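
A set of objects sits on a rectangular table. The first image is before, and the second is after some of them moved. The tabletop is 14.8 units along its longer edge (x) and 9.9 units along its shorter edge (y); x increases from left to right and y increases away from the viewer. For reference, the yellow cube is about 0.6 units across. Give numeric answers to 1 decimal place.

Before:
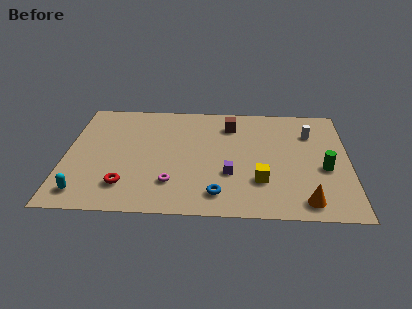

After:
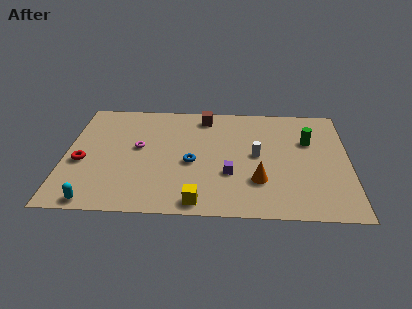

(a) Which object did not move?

the purple cube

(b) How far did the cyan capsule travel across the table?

0.9

The cyan capsule moved from about (1.1, 1.5) to (1.7, 0.8), a distance of √(0.6² + 0.7²) ≈ 0.9.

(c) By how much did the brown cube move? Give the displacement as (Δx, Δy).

(-1.4, 0.7)

The brown cube started near (8.6, 7.8) and ended near (7.2, 8.5).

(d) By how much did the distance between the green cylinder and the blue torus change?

+0.5

The distance was about 6.0 in the first image and 6.5 in the second, so they moved 0.5 units further apart.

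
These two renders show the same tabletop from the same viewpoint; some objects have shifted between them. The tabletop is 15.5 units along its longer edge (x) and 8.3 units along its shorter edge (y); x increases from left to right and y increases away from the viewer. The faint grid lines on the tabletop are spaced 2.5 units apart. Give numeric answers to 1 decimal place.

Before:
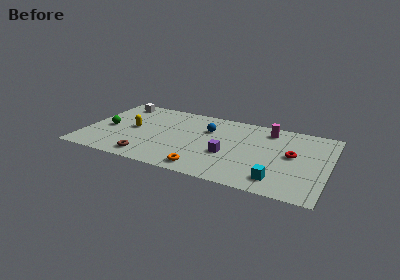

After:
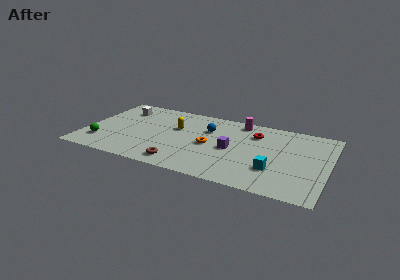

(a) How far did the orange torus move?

2.8

From (7.9, 1.1) to (8.0, 3.9), the orange torus covered √(0.1² + 2.8²) ≈ 2.8 units.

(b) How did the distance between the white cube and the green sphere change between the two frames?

+1.2

The distance was about 3.3 in the first image and 4.5 in the second, so they moved 1.2 units further apart.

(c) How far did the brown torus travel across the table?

2.1

The brown torus was near (4.3, 1.2) before and (6.4, 1.2) after, so it travelled √(2.1² + 0.0²) ≈ 2.1 units.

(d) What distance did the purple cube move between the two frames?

0.7

The purple cube was near (9.2, 3.2) before and (9.4, 3.9) after, so it travelled √(0.2² + 0.7²) ≈ 0.7 units.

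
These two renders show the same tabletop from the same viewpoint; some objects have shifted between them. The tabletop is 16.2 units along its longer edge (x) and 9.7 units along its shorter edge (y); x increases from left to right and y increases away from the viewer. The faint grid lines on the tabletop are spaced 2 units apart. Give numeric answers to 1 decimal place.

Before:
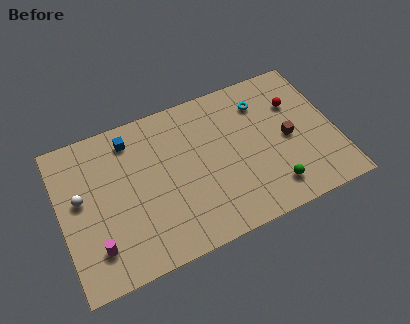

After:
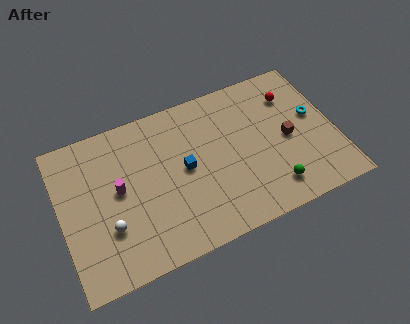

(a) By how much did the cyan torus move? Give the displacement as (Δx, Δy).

(2.9, -2.0)

From the two frames, the cyan torus sits at roughly (12.2, 7.5) before and (15.1, 5.5) after.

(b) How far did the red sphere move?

0.6

From (14.1, 6.7) to (14.0, 7.3), the red sphere covered √(0.1² + 0.6²) ≈ 0.6 units.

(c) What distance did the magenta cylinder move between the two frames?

3.4

The magenta cylinder moved from about (1.8, 2.2) to (3.4, 5.2), a distance of √(1.6² + 3.0²) ≈ 3.4.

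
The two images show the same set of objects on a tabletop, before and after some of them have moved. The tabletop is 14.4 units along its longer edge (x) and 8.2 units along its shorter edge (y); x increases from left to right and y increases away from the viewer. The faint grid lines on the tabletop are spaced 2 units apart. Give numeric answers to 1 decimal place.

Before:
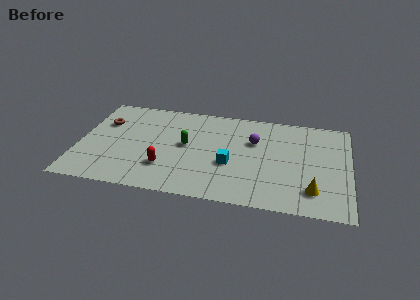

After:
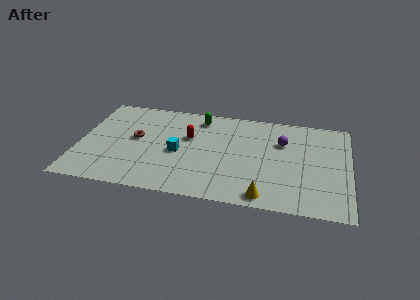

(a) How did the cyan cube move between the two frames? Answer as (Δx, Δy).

(-2.8, 0.5)

The cyan cube was at about (8.1, 3.2) and moved to about (5.3, 3.7).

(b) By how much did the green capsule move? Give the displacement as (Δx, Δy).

(0.6, 2.5)

The green capsule was at about (5.7, 4.4) and moved to about (6.3, 6.9).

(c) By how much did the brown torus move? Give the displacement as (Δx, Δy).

(1.8, -1.1)

From the two frames, the brown torus sits at roughly (1.2, 5.6) before and (3.0, 4.5) after.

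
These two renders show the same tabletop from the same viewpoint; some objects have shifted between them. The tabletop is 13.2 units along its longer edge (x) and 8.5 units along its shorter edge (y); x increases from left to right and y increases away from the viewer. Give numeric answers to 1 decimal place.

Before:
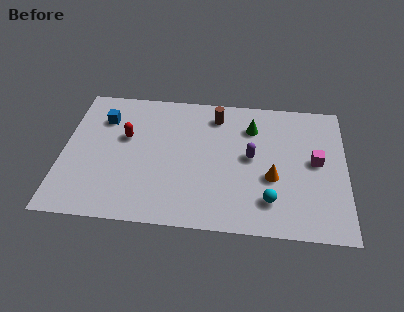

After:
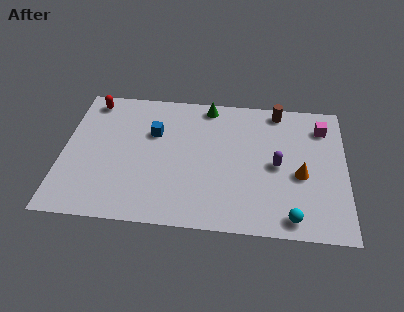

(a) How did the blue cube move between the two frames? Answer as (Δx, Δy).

(2.4, -0.7)

From the two frames, the blue cube sits at roughly (1.8, 6.3) before and (4.2, 5.6) after.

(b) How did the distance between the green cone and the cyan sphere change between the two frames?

+3.1

They were about 4.6 units apart before and 7.7 after — 3.1 units further apart.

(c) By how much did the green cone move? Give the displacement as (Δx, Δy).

(-2.1, 1.2)

The green cone started near (8.8, 6.4) and ended near (6.7, 7.6).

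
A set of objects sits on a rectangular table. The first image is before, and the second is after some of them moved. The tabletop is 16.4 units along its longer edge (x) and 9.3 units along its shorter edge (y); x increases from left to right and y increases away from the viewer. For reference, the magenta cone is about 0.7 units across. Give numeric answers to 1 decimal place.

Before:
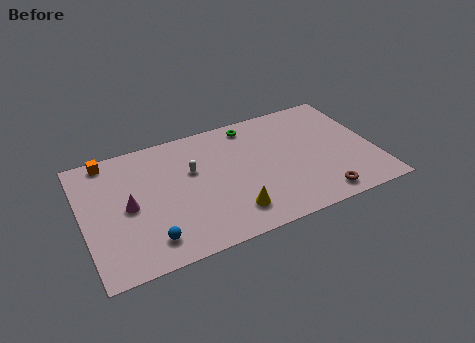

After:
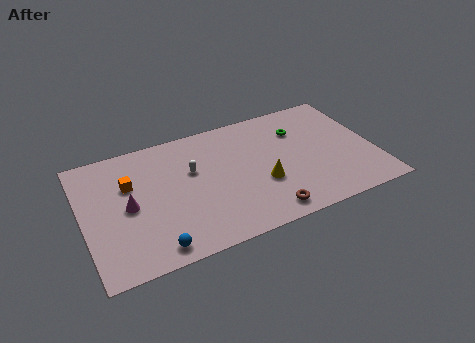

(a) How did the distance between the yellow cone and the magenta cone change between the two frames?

+1.4

The distance was about 6.1 in the first image and 7.5 in the second, so they moved 1.4 units further apart.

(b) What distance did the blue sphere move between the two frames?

0.6

The blue sphere was near (3.4, 1.7) before and (3.6, 1.1) after, so it travelled √(0.2² + 0.6²) ≈ 0.6 units.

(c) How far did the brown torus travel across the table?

3.1

The brown torus moved from about (12.9, 1.2) to (9.8, 1.2), a distance of √(3.1² + 0.0²) ≈ 3.1.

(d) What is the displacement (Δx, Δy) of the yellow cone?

(1.9, 1.5)

From the two frames, the yellow cone sits at roughly (8.0, 1.9) before and (9.9, 3.4) after.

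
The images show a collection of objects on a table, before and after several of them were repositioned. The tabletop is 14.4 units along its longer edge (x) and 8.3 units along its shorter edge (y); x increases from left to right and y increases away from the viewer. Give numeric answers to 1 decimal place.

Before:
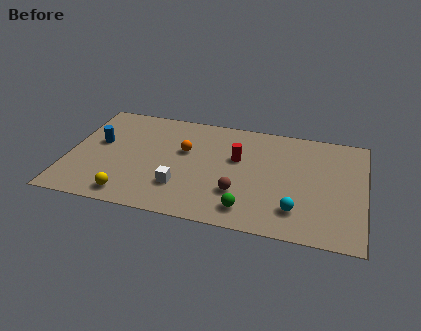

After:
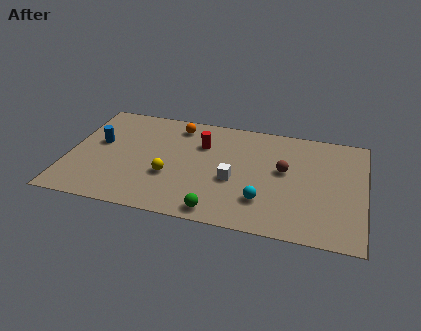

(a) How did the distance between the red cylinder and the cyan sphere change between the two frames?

+0.4

They were about 4.4 units apart before and 4.8 after — 0.4 units further apart.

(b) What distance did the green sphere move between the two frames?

1.5

From (8.9, 1.4) to (7.5, 0.9), the green sphere covered √(1.4² + 0.5²) ≈ 1.5 units.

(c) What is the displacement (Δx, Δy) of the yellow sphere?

(1.8, 1.9)

From the two frames, the yellow sphere sits at roughly (3.2, 1.1) before and (5.0, 3.0) after.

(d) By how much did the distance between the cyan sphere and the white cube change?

-3.7

The distance was about 5.6 in the first image and 1.9 in the second, so they moved 3.7 units closer together.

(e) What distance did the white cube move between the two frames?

2.7

From (5.6, 2.3) to (8.1, 3.4), the white cube covered √(2.5² + 1.1²) ≈ 2.7 units.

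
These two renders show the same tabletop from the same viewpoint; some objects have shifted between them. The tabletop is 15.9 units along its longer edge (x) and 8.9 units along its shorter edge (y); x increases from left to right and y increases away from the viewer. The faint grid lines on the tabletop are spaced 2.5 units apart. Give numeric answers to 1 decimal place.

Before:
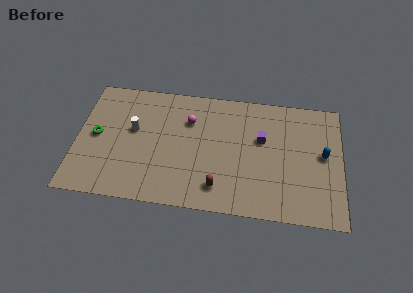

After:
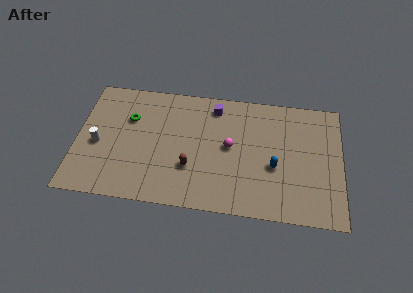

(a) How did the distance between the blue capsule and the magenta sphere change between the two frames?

-5.3

Before: roughly 8.2 units apart; after: 2.9. That's 5.3 units closer together.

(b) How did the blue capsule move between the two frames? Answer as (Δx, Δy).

(-2.9, -1.2)

From the two frames, the blue capsule sits at roughly (14.8, 4.8) before and (11.9, 3.6) after.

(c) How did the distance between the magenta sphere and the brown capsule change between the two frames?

-2.1

They were about 5.0 units apart before and 2.9 after — 2.1 units closer together.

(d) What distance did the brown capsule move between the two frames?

2.1

The brown capsule was near (8.6, 1.7) before and (6.9, 2.9) after, so it travelled √(1.7² + 1.2²) ≈ 2.1 units.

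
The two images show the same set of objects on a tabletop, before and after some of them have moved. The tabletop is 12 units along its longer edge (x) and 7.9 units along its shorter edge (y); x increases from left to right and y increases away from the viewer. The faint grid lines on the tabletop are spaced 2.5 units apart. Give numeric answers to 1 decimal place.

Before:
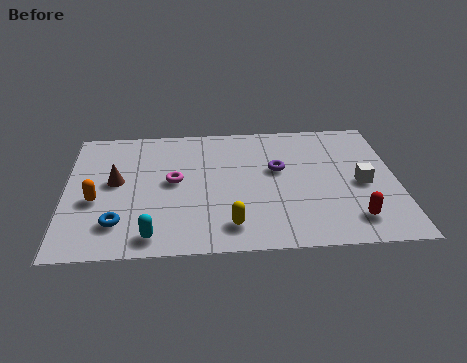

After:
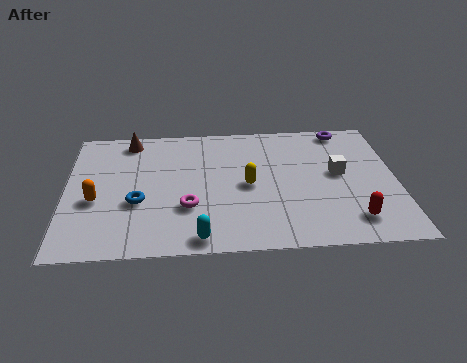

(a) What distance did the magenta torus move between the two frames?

1.7

The magenta torus moved from about (3.9, 4.2) to (4.4, 2.6), a distance of √(0.5² + 1.6²) ≈ 1.7.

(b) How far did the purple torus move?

3.5

The purple torus was near (7.7, 4.7) before and (10.2, 7.1) after, so it travelled √(2.5² + 2.4²) ≈ 3.5 units.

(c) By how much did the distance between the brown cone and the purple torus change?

+2.0

Before: roughly 5.9 units apart; after: 7.9. That's 2.0 units further apart.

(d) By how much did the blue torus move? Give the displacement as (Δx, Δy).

(0.7, 1.2)

The blue torus started near (1.9, 1.8) and ended near (2.6, 3.0).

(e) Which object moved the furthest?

the purple torus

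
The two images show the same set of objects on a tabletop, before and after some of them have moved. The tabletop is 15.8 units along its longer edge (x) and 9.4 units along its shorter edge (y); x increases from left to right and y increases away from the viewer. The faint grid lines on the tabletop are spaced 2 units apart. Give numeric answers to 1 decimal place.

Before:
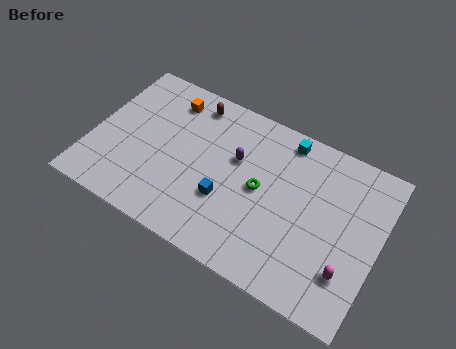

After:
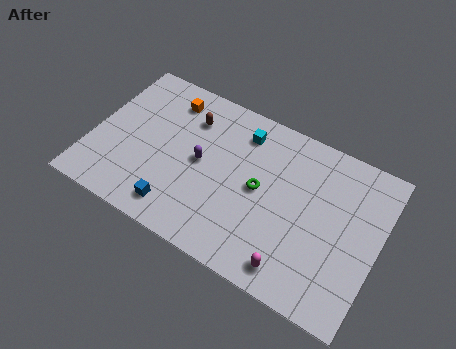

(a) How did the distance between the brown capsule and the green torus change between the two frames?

-0.5

They were about 5.4 units apart before and 4.9 after — 0.5 units closer together.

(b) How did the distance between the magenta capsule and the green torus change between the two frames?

-1.4

They were about 5.6 units apart before and 4.2 after — 1.4 units closer together.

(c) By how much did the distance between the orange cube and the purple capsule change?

-0.8

They were about 4.5 units apart before and 3.7 after — 0.8 units closer together.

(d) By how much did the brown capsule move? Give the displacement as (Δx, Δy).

(0.0, -1.0)

From the two frames, the brown capsule sits at roughly (5.0, 8.1) before and (5.0, 7.1) after.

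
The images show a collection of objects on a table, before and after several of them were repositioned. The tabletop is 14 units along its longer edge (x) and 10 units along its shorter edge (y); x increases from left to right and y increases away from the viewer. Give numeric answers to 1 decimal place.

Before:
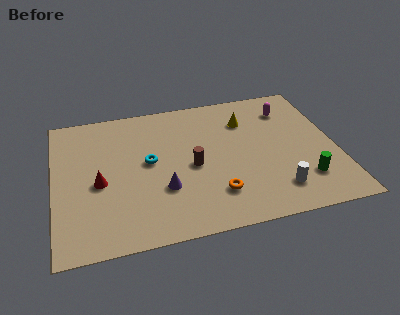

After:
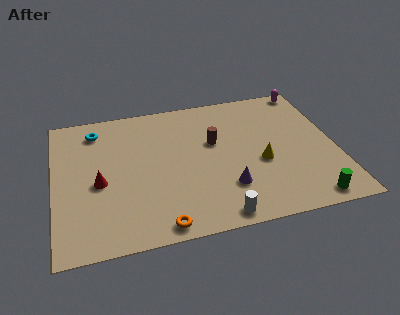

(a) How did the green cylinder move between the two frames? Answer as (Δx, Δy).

(0.1, -1.4)

The green cylinder started near (12.2, 2.4) and ended near (12.3, 1.0).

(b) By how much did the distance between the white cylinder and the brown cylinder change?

+0.4

Before: roughly 4.8 units apart; after: 5.2. That's 0.4 units further apart.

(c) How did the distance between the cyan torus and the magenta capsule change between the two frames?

+3.3

The distance was about 7.6 in the first image and 10.9 in the second, so they moved 3.3 units further apart.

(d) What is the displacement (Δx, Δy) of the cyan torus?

(-2.5, 2.9)

The cyan torus was at about (4.7, 5.4) and moved to about (2.2, 8.3).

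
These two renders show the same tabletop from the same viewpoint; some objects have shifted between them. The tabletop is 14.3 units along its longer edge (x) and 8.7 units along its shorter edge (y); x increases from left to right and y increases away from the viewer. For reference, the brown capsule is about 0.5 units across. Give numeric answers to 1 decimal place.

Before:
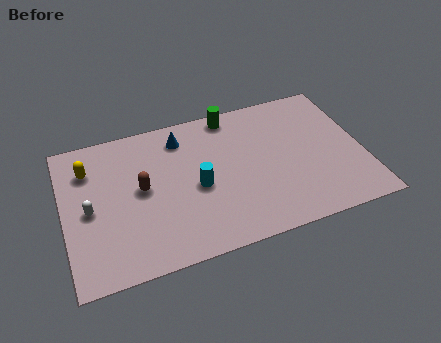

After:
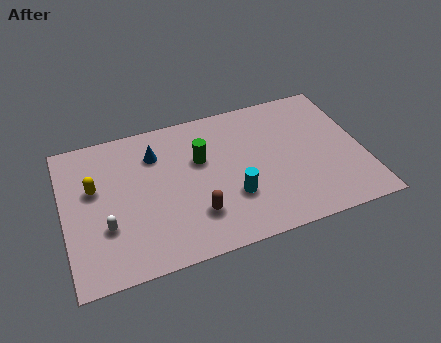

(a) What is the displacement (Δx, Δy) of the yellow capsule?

(0.2, -1.2)

The yellow capsule started near (1.3, 6.5) and ended near (1.5, 5.3).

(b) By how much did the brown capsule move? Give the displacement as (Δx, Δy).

(2.4, -2.3)

From the two frames, the brown capsule sits at roughly (3.7, 4.6) before and (6.1, 2.3) after.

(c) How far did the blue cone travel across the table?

1.4

The blue cone was near (5.8, 7.1) before and (4.5, 6.5) after, so it travelled √(1.3² + 0.6²) ≈ 1.4 units.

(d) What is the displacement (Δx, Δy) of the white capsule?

(0.7, -1.2)

The white capsule was at about (1.2, 4.1) and moved to about (1.9, 2.9).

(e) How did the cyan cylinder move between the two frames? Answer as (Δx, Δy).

(1.6, -1.1)

From the two frames, the cyan cylinder sits at roughly (6.3, 3.9) before and (7.9, 2.8) after.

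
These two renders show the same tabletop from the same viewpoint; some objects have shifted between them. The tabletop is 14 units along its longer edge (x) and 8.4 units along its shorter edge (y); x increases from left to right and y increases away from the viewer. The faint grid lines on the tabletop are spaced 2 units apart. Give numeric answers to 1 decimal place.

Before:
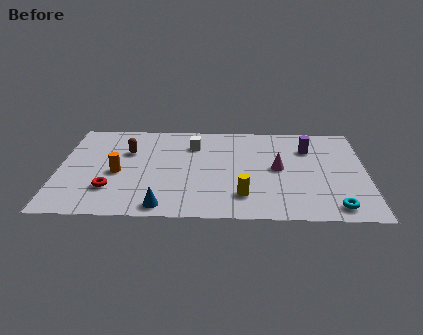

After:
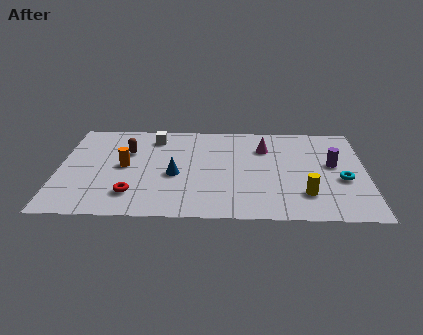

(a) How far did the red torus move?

1.1

The red torus was near (2.4, 2.3) before and (3.4, 1.9) after, so it travelled √(1.0² + 0.4²) ≈ 1.1 units.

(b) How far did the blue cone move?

2.7

The blue cone was near (4.8, 0.9) before and (5.3, 3.6) after, so it travelled √(0.5² + 2.7²) ≈ 2.7 units.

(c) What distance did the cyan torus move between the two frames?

2.3

The cyan torus moved from about (12.5, 1.1) to (12.9, 3.4), a distance of √(0.4² + 2.3²) ≈ 2.3.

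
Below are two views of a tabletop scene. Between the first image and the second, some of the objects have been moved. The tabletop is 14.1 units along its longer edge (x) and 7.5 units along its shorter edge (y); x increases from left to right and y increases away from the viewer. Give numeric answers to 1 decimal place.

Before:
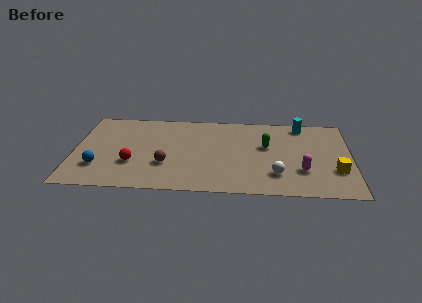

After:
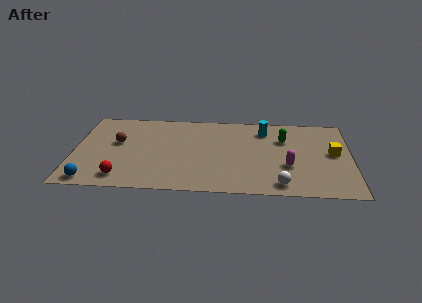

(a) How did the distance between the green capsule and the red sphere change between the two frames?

+2.0

The distance was about 7.1 in the first image and 9.1 in the second, so they moved 2.0 units further apart.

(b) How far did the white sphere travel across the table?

0.9

The white sphere was near (10.3, 1.9) before and (10.5, 1.0) after, so it travelled √(0.2² + 0.9²) ≈ 0.9 units.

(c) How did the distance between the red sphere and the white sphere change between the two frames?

+0.7

The distance was about 7.3 in the first image and 8.0 in the second, so they moved 0.7 units further apart.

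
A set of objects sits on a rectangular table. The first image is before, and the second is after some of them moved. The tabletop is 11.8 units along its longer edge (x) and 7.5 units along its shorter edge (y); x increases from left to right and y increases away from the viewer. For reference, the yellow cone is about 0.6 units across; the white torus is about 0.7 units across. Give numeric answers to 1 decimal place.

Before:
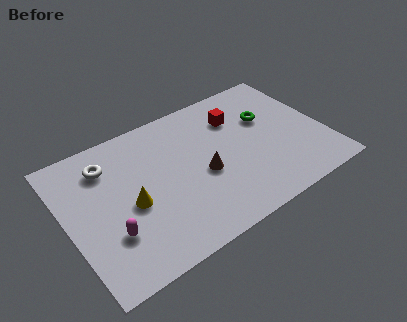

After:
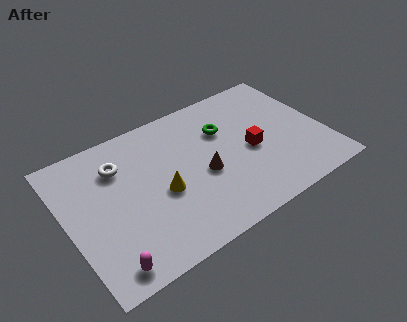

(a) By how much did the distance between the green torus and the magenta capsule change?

-0.7

They were about 8.1 units apart before and 7.4 after — 0.7 units closer together.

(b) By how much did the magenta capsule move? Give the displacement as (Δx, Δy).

(-0.4, -1.4)

The magenta capsule started near (1.7, 2.3) and ended near (1.3, 0.9).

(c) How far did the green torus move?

2.0

From (9.4, 4.8) to (7.4, 5.1), the green torus covered √(2.0² + 0.3²) ≈ 2.0 units.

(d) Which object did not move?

the brown cone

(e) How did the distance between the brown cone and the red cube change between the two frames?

-0.7

They were about 3.0 units apart before and 2.3 after — 0.7 units closer together.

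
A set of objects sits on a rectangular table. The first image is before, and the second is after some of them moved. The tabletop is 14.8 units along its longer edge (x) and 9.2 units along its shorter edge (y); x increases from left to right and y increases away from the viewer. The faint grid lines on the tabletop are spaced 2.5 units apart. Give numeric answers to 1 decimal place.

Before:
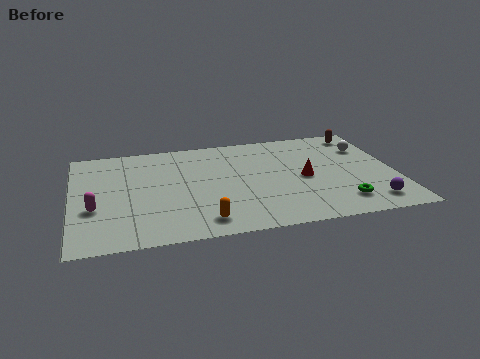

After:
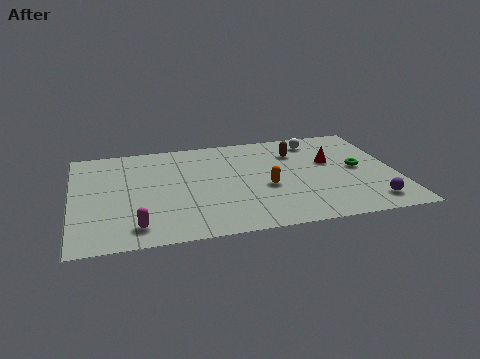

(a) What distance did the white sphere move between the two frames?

2.5

The white sphere moved from about (13.7, 6.6) to (11.4, 7.7), a distance of √(2.3² + 1.1²) ≈ 2.5.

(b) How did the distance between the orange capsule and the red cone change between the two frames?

-2.0

The distance was about 5.6 in the first image and 3.6 in the second, so they moved 2.0 units closer together.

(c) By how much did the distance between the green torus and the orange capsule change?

-1.9

The distance was about 6.3 in the first image and 4.4 in the second, so they moved 1.9 units closer together.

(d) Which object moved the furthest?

the orange capsule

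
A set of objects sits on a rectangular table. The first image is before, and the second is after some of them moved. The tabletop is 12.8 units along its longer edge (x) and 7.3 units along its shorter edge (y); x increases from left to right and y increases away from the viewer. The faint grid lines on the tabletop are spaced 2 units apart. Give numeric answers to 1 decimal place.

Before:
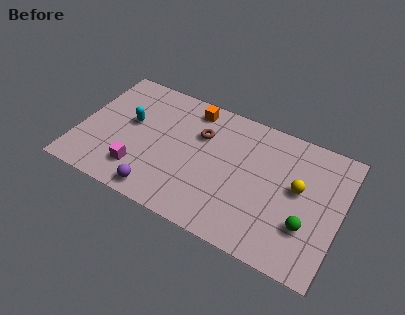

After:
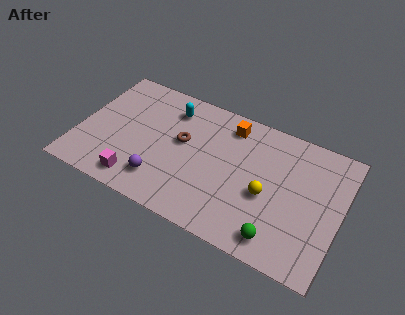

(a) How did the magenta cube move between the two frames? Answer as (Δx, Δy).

(0.0, -0.6)

The magenta cube started near (3.2, 1.7) and ended near (3.2, 1.1).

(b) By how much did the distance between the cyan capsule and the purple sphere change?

+0.4

Before: roughly 3.8 units apart; after: 4.2. That's 0.4 units further apart.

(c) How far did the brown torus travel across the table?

1.1

From (5.8, 5.0) to (5.0, 4.2), the brown torus covered √(0.8² + 0.8²) ≈ 1.1 units.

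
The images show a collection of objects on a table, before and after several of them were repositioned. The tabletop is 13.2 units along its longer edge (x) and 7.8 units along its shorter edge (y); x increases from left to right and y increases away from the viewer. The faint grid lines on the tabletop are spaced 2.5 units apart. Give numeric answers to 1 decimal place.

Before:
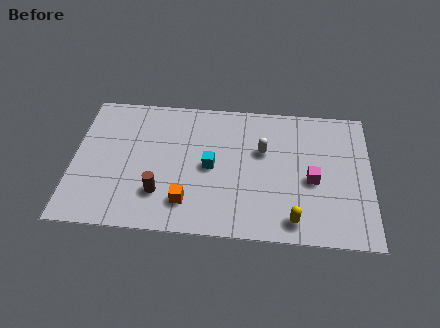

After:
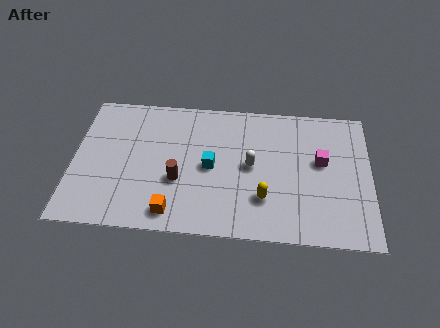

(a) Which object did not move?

the cyan cube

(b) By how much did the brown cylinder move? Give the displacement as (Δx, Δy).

(0.8, 0.8)

The brown cylinder was at about (3.9, 2.1) and moved to about (4.7, 2.9).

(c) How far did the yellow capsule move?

1.7

The yellow capsule moved from about (9.8, 1.1) to (8.5, 2.2), a distance of √(1.3² + 1.1²) ≈ 1.7.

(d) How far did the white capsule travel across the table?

1.0

The white capsule moved from about (8.4, 4.9) to (7.9, 4.0), a distance of √(0.5² + 0.9²) ≈ 1.0.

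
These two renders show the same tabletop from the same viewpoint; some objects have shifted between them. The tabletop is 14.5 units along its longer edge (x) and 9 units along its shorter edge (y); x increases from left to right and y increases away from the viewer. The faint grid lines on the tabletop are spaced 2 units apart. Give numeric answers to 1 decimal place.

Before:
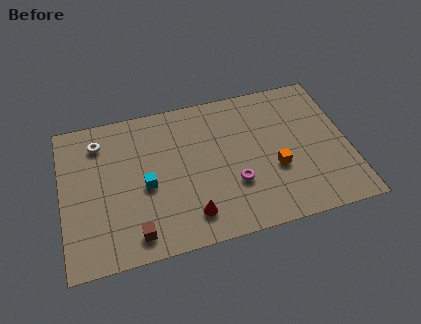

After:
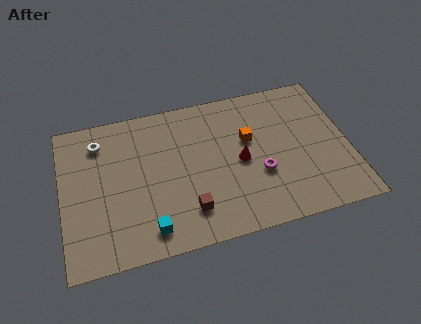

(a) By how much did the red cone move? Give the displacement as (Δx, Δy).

(2.7, 2.6)

The red cone started near (6.3, 1.7) and ended near (9.0, 4.3).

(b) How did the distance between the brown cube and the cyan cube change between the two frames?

-0.7

They were about 2.8 units apart before and 2.1 after — 0.7 units closer together.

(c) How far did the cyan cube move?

2.6

The cyan cube was near (4.2, 4.0) before and (4.2, 1.4) after, so it travelled √(0.0² + 2.6²) ≈ 2.6 units.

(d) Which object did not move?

the white torus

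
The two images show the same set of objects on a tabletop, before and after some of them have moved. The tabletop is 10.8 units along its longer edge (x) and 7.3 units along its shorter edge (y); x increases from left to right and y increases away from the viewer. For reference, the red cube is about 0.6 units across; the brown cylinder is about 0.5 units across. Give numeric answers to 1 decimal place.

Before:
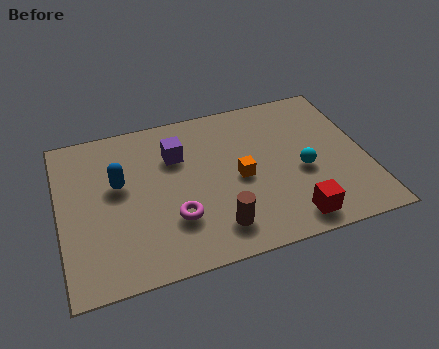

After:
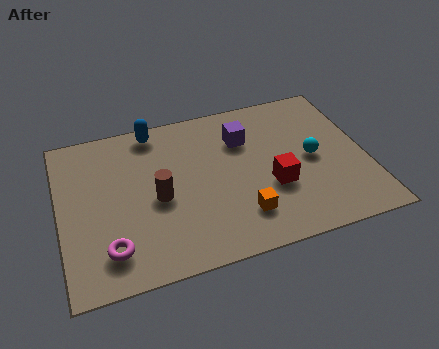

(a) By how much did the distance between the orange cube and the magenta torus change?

+1.9

The distance was about 2.7 in the first image and 4.6 in the second, so they moved 1.9 units further apart.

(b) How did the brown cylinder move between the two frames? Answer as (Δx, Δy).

(-1.9, 1.9)

The brown cylinder started near (5.3, 1.4) and ended near (3.4, 3.3).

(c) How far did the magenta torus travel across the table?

2.4

From (3.9, 2.2) to (1.6, 1.5), the magenta torus covered √(2.3² + 0.7²) ≈ 2.4 units.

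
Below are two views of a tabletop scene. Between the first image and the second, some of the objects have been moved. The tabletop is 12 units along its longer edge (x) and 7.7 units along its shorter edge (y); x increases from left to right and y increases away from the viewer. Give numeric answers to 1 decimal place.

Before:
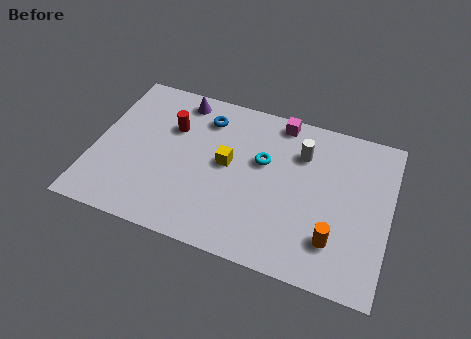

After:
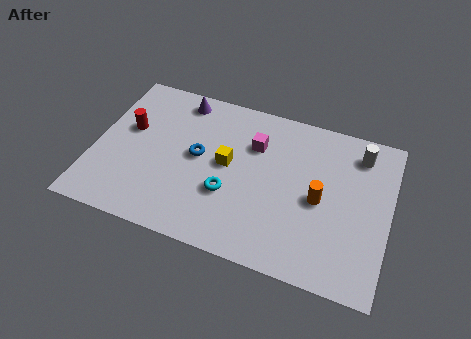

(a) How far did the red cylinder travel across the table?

1.8

From (3.0, 5.2) to (1.3, 4.6), the red cylinder covered √(1.7² + 0.6²) ≈ 1.8 units.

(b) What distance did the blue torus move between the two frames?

2.0

The blue torus moved from about (4.3, 6.1) to (4.2, 4.1), a distance of √(0.1² + 2.0²) ≈ 2.0.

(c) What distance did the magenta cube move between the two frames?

1.7

The magenta cube moved from about (7.3, 6.9) to (6.4, 5.4), a distance of √(0.9² + 1.5²) ≈ 1.7.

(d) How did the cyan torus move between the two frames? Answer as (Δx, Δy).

(-1.2, -2.0)

From the two frames, the cyan torus sits at roughly (6.8, 4.7) before and (5.6, 2.7) after.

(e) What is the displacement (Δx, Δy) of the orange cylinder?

(-0.7, 1.7)

From the two frames, the orange cylinder sits at roughly (9.9, 1.9) before and (9.2, 3.6) after.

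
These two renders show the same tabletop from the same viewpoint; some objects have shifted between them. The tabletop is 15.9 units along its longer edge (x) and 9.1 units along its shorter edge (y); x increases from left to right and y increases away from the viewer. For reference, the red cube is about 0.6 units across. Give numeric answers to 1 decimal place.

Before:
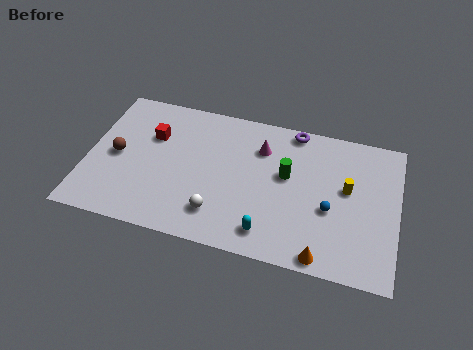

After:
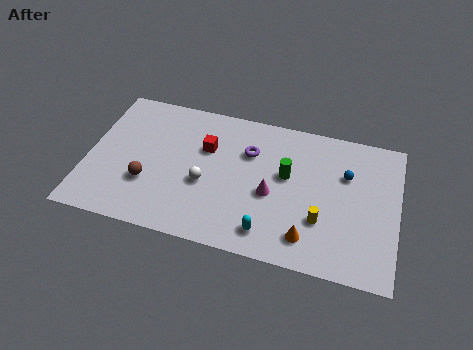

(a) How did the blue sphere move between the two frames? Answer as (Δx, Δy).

(0.7, 2.4)

From the two frames, the blue sphere sits at roughly (12.5, 3.7) before and (13.2, 6.1) after.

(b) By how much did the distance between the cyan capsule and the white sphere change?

+1.4

Before: roughly 2.6 units apart; after: 4.0. That's 1.4 units further apart.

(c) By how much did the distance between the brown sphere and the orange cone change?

-3.0

The distance was about 11.4 in the first image and 8.4 in the second, so they moved 3.0 units closer together.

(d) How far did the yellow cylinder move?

2.6

From (13.3, 5.2) to (12.1, 2.9), the yellow cylinder covered √(1.2² + 2.3²) ≈ 2.6 units.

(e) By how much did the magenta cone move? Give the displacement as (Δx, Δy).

(0.7, -2.8)

From the two frames, the magenta cone sits at roughly (8.8, 6.7) before and (9.5, 3.9) after.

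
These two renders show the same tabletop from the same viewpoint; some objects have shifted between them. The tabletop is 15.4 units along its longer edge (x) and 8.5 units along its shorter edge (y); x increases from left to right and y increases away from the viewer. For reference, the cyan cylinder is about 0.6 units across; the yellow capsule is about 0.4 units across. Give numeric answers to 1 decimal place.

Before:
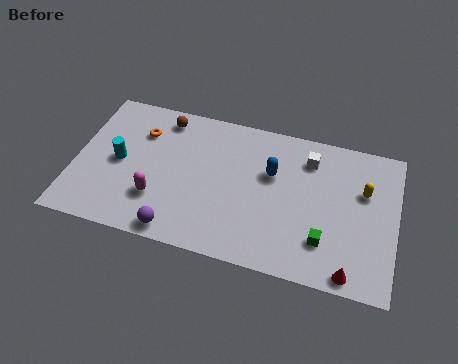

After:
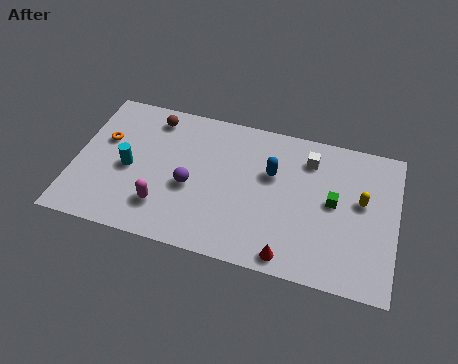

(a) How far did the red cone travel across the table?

2.9

The red cone moved from about (13.4, 0.8) to (10.5, 0.9), a distance of √(2.9² + 0.1²) ≈ 2.9.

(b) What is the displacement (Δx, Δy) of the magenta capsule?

(0.3, -0.4)

From the two frames, the magenta capsule sits at roughly (4.1, 2.5) before and (4.4, 2.1) after.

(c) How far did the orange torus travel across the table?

1.9

The orange torus moved from about (3.0, 6.2) to (1.3, 5.3), a distance of √(1.7² + 0.9²) ≈ 1.9.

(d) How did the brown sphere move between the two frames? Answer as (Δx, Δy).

(-0.5, -0.1)

The brown sphere was at about (4.0, 7.3) and moved to about (3.5, 7.2).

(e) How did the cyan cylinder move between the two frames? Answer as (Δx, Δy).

(0.5, -0.3)

From the two frames, the cyan cylinder sits at roughly (2.1, 4.2) before and (2.6, 3.9) after.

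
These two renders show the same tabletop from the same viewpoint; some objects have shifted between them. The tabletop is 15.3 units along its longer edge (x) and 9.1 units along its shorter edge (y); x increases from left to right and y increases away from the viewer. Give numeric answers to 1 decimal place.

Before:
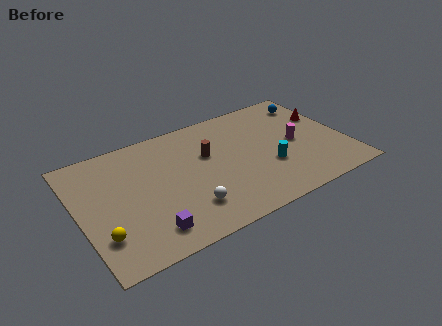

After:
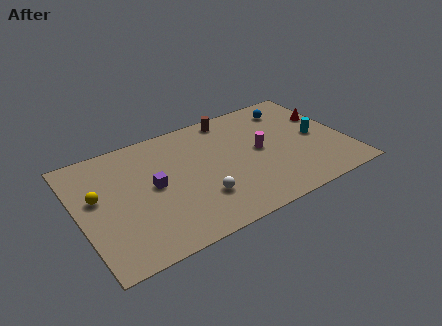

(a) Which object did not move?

the red cone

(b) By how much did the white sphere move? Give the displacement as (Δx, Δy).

(0.8, 0.4)

The white sphere started near (5.8, 2.2) and ended near (6.6, 2.6).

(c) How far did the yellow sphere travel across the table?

2.9

The yellow sphere was near (1.0, 2.4) before and (1.1, 5.3) after, so it travelled √(0.1² + 2.9²) ≈ 2.9 units.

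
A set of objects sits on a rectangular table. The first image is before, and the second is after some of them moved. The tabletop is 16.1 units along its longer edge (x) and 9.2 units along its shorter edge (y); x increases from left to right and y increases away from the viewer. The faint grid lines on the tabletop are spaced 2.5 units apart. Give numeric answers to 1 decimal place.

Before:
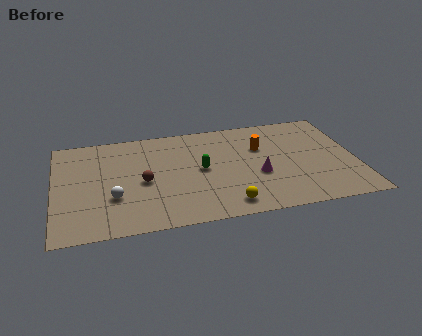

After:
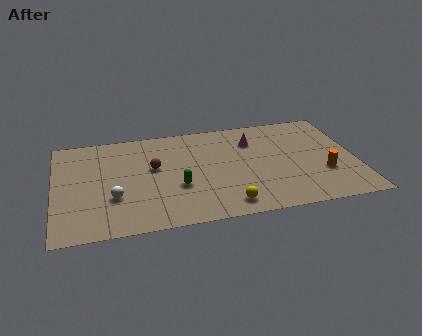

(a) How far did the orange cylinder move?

4.4

From (11.1, 6.1) to (14.3, 3.1), the orange cylinder covered √(3.2² + 3.0²) ≈ 4.4 units.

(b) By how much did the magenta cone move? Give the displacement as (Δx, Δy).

(-0.1, 3.2)

The magenta cone started near (10.8, 3.6) and ended near (10.7, 6.8).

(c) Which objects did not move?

the yellow sphere and the white sphere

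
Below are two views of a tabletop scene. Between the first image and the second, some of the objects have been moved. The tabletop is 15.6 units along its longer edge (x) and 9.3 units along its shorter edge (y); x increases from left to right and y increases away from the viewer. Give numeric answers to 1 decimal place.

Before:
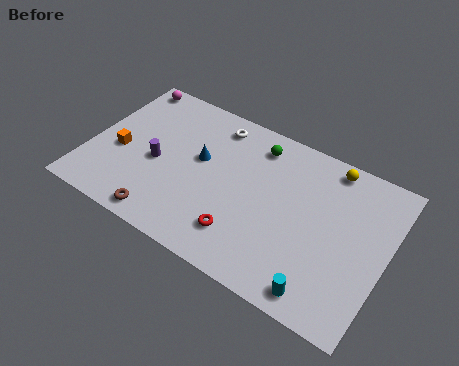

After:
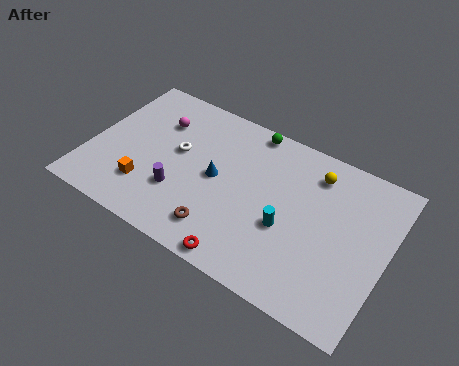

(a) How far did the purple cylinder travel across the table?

1.8

The purple cylinder was near (3.6, 4.1) before and (5.0, 2.9) after, so it travelled √(1.4² + 1.2²) ≈ 1.8 units.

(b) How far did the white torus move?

3.1

The white torus moved from about (6.1, 7.9) to (4.5, 5.3), a distance of √(1.6² + 2.6²) ≈ 3.1.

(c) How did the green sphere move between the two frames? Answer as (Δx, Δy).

(-0.5, 0.8)

The green sphere started near (8.4, 7.7) and ended near (7.9, 8.5).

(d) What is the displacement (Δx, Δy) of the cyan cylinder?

(-2.2, 2.6)

The cyan cylinder started near (12.8, 1.1) and ended near (10.6, 3.7).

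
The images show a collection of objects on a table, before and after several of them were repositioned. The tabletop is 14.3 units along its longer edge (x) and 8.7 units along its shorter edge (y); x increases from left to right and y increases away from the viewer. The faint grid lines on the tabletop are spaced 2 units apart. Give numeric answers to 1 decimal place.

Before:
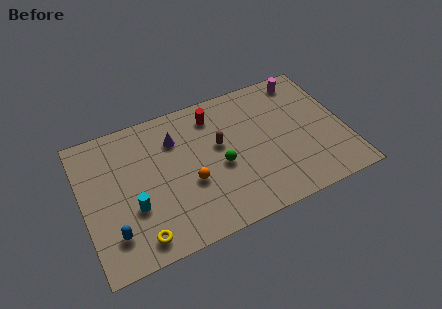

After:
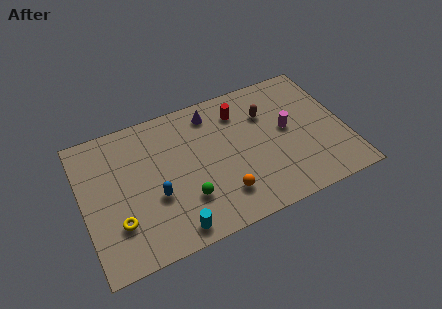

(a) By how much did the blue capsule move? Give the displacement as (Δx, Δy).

(2.4, 1.3)

The blue capsule was at about (1.4, 2.0) and moved to about (3.8, 3.3).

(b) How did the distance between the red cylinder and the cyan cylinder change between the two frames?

+1.0

They were about 6.2 units apart before and 7.2 after — 1.0 units further apart.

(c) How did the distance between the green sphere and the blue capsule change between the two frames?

-4.5

They were about 6.3 units apart before and 1.8 after — 4.5 units closer together.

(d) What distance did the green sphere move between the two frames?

2.4

The green sphere was near (7.4, 3.8) before and (5.4, 2.5) after, so it travelled √(2.0² + 1.3²) ≈ 2.4 units.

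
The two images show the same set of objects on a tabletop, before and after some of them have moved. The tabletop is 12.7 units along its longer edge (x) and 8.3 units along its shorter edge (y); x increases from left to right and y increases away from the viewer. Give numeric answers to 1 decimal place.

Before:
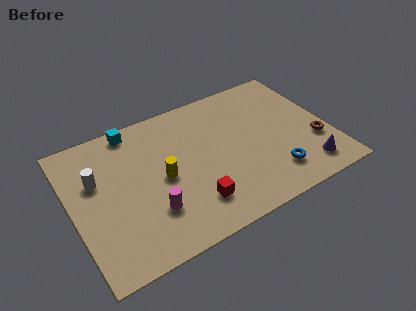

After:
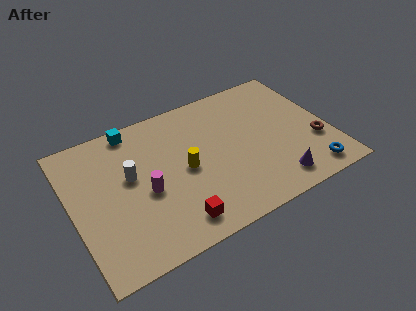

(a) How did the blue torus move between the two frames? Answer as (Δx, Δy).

(1.7, -0.7)

From the two frames, the blue torus sits at roughly (9.6, 1.8) before and (11.3, 1.1) after.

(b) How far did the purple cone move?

1.6

The purple cone was near (11.2, 1.4) before and (9.6, 1.3) after, so it travelled √(1.6² + 0.1²) ≈ 1.6 units.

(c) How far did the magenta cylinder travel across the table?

1.2

The magenta cylinder moved from about (3.6, 2.4) to (3.5, 3.6), a distance of √(0.1² + 1.2²) ≈ 1.2.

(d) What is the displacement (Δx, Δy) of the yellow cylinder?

(1.1, 0.0)

The yellow cylinder was at about (4.4, 4.0) and moved to about (5.5, 4.0).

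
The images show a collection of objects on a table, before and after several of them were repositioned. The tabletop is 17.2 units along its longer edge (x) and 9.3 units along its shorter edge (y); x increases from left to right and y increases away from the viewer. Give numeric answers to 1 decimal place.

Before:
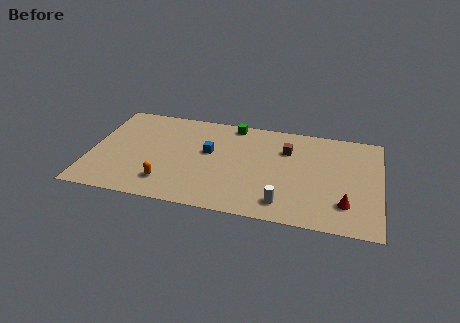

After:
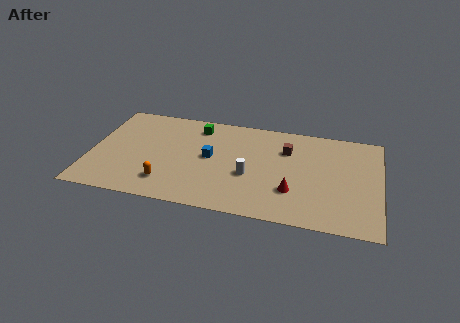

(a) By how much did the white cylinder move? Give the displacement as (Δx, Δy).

(-2.1, 2.1)

The white cylinder was at about (11.6, 1.6) and moved to about (9.5, 3.7).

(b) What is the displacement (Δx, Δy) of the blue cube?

(0.1, -0.5)

The blue cube was at about (7.0, 5.4) and moved to about (7.1, 4.9).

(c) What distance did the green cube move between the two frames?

2.2

The green cube was near (8.3, 8.4) before and (6.2, 7.7) after, so it travelled √(2.1² + 0.7²) ≈ 2.2 units.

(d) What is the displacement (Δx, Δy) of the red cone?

(-3.1, 0.5)

The red cone was at about (15.2, 2.3) and moved to about (12.1, 2.8).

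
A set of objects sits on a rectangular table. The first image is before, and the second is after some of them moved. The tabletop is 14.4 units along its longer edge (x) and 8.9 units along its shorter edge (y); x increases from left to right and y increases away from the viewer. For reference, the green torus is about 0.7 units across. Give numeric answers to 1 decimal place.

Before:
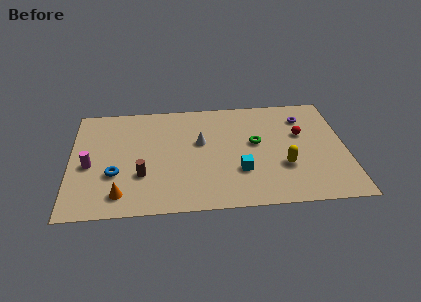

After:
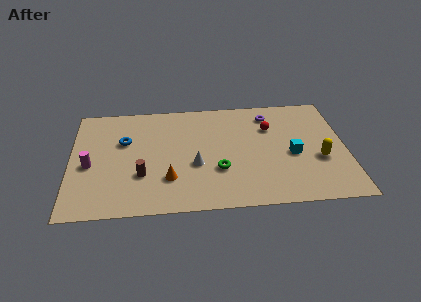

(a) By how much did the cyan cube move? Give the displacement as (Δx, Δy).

(2.8, 1.1)

From the two frames, the cyan cube sits at roughly (8.8, 2.8) before and (11.6, 3.9) after.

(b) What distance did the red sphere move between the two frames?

1.7

The red sphere moved from about (12.1, 5.5) to (10.5, 6.2), a distance of √(1.6² + 0.7²) ≈ 1.7.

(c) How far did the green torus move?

2.8

The green torus was near (9.7, 5.0) before and (7.7, 3.0) after, so it travelled √(2.0² + 2.0²) ≈ 2.8 units.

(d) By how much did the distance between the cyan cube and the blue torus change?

+2.5

They were about 6.5 units apart before and 9.0 after — 2.5 units further apart.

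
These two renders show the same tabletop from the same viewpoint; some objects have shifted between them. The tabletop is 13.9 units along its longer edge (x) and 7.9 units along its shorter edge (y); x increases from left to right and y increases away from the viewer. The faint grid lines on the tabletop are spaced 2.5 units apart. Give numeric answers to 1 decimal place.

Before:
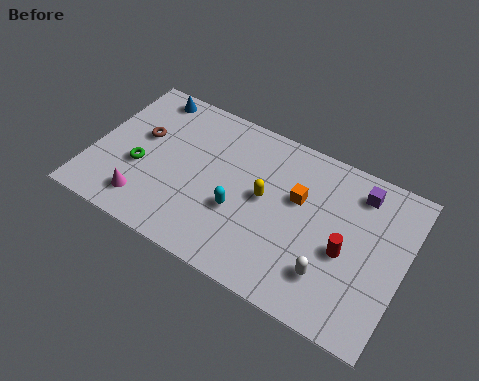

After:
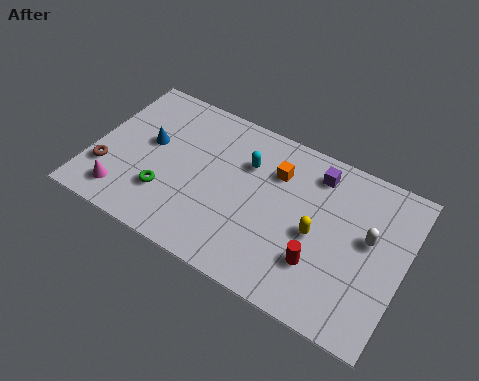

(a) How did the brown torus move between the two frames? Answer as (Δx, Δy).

(-1.2, -2.4)

The brown torus was at about (2.0, 4.7) and moved to about (0.8, 2.3).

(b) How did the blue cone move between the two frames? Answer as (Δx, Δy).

(0.5, -2.5)

The blue cone started near (1.9, 7.0) and ended near (2.4, 4.5).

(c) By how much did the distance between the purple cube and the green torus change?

-2.5

The distance was about 10.0 in the first image and 7.5 in the second, so they moved 2.5 units closer together.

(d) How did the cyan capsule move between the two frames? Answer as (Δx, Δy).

(0.0, 2.5)

From the two frames, the cyan capsule sits at roughly (6.7, 3.0) before and (6.7, 5.5) after.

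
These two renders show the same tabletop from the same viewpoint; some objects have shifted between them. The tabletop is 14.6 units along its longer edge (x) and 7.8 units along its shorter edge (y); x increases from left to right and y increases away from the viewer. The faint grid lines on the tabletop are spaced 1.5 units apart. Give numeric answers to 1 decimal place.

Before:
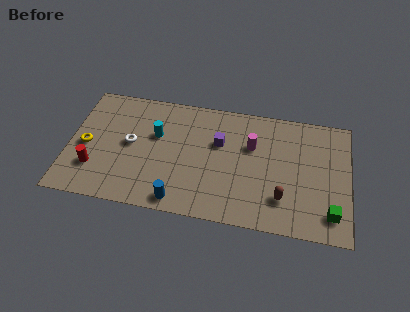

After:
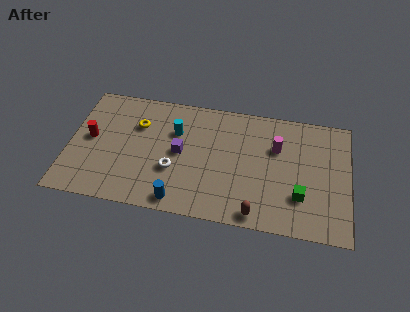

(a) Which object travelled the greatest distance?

the yellow torus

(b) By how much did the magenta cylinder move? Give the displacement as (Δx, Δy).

(1.3, 0.1)

The magenta cylinder was at about (9.5, 5.1) and moved to about (10.8, 5.2).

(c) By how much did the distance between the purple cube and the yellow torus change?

-4.3

Before: roughly 7.0 units apart; after: 2.7. That's 4.3 units closer together.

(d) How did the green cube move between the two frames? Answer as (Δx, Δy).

(-1.6, 0.8)

The green cube was at about (13.7, 1.5) and moved to about (12.1, 2.3).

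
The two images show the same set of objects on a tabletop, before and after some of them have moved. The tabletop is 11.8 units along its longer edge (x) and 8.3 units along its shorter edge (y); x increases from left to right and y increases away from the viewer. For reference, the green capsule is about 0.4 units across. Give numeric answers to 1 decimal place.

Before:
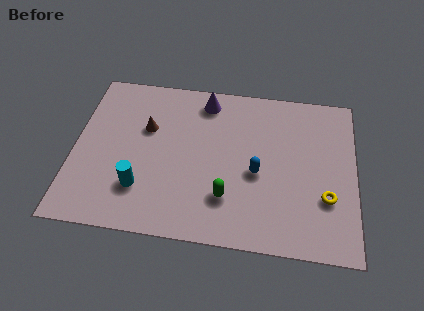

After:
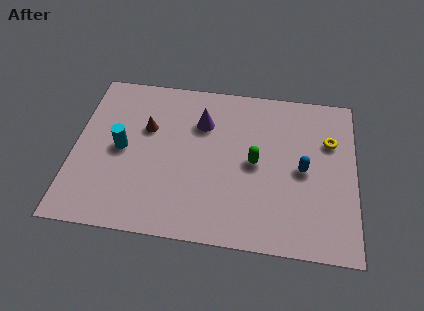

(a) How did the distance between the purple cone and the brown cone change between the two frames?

-0.6

They were about 3.0 units apart before and 2.4 after — 0.6 units closer together.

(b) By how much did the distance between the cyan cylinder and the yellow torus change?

+1.1

The distance was about 7.7 in the first image and 8.8 in the second, so they moved 1.1 units further apart.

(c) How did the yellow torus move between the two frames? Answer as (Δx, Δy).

(0.1, 2.9)

The yellow torus started near (10.6, 2.7) and ended near (10.7, 5.6).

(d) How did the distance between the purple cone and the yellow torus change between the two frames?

-1.4

They were about 6.8 units apart before and 5.4 after — 1.4 units closer together.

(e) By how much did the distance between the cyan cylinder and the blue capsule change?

+2.6

They were about 5.0 units apart before and 7.6 after — 2.6 units further apart.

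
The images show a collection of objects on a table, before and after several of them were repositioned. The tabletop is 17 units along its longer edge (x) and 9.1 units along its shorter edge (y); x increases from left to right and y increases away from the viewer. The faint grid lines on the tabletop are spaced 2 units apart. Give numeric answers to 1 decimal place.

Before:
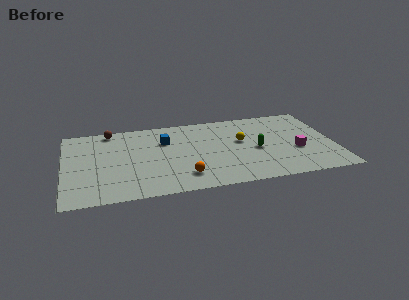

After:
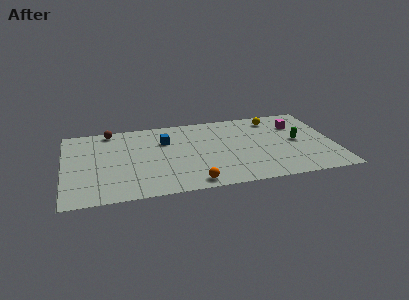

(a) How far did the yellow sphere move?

3.2

From (11.2, 5.3) to (13.4, 7.6), the yellow sphere covered √(2.2² + 2.3²) ≈ 3.2 units.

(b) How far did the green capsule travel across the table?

2.6

The green capsule moved from about (12.1, 4.1) to (14.7, 4.6), a distance of √(2.6² + 0.5²) ≈ 2.6.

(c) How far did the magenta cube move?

3.1

The magenta cube moved from about (14.6, 3.5) to (14.8, 6.6), a distance of √(0.2² + 3.1²) ≈ 3.1.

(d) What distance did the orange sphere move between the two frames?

1.0

From (7.4, 1.9) to (7.9, 1.0), the orange sphere covered √(0.5² + 0.9²) ≈ 1.0 units.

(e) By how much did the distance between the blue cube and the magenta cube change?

-0.3

Before: roughly 8.7 units apart; after: 8.4. That's 0.3 units closer together.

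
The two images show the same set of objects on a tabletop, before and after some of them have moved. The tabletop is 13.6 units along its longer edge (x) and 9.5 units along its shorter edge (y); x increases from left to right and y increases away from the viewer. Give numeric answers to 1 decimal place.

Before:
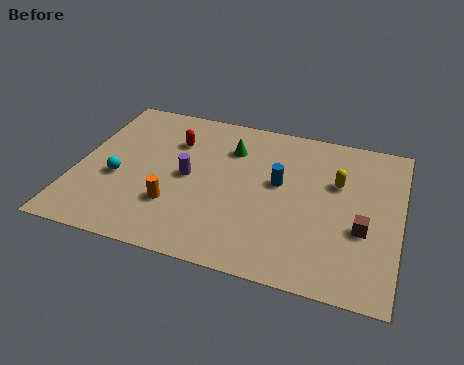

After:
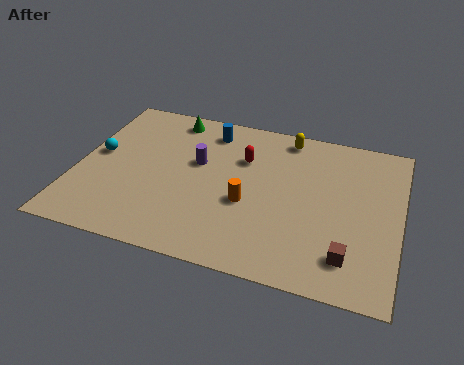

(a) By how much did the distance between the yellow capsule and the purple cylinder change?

-1.9

Before: roughly 6.4 units apart; after: 4.5. That's 1.9 units closer together.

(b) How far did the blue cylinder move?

4.1

From (8.5, 5.4) to (5.3, 7.9), the blue cylinder covered √(3.2² + 2.5²) ≈ 4.1 units.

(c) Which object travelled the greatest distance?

the blue cylinder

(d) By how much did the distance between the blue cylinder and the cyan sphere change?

-1.6

Before: roughly 6.9 units apart; after: 5.3. That's 1.6 units closer together.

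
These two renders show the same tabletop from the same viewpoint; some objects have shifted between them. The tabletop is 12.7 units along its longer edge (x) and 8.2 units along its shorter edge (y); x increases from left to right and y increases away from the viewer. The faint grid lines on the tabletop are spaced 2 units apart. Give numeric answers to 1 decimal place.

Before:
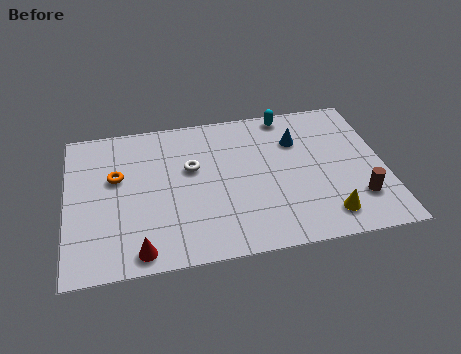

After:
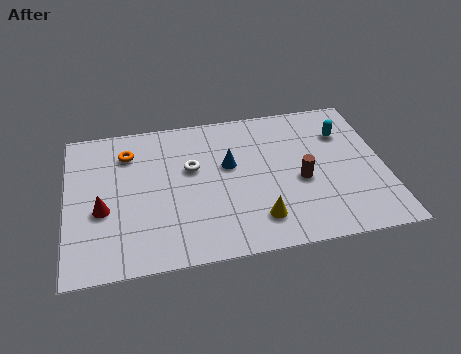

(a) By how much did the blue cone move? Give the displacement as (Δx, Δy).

(-2.8, -0.9)

The blue cone was at about (9.3, 5.8) and moved to about (6.5, 4.9).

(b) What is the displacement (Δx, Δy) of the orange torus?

(0.5, 1.3)

From the two frames, the orange torus sits at roughly (2.0, 5.0) before and (2.5, 6.3) after.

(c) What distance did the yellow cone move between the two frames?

2.7

From (10.2, 1.4) to (7.5, 1.7), the yellow cone covered √(2.7² + 0.3²) ≈ 2.7 units.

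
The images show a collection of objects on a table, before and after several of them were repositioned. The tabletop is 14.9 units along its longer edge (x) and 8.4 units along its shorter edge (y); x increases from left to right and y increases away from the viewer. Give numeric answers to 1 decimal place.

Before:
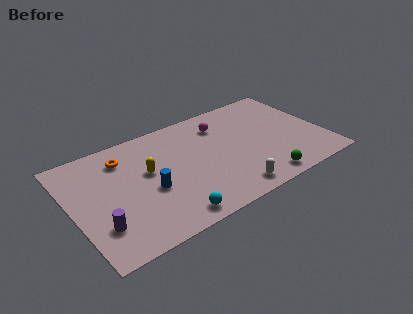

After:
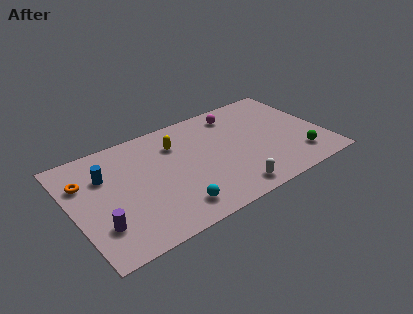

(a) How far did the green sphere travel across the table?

2.5

From (10.7, 1.0) to (13.1, 1.8), the green sphere covered √(2.4² + 0.8²) ≈ 2.5 units.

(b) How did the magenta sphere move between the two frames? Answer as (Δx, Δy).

(1.0, 0.5)

The magenta sphere was at about (9.2, 6.5) and moved to about (10.2, 7.0).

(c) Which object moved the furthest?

the blue cylinder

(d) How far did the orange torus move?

2.5

From (3.3, 6.6) to (0.9, 5.9), the orange torus covered √(2.4² + 0.7²) ≈ 2.5 units.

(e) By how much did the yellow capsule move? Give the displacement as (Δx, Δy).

(1.9, 1.3)

The yellow capsule was at about (4.5, 4.9) and moved to about (6.4, 6.2).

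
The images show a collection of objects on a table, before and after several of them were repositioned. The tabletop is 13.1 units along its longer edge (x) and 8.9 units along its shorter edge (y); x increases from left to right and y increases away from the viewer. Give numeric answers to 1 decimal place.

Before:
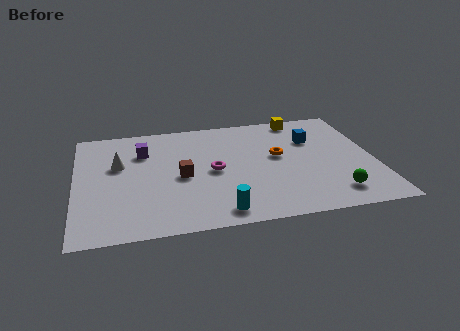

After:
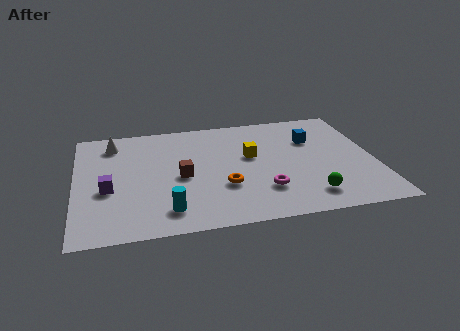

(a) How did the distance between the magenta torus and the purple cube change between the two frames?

+3.1

The distance was about 3.7 in the first image and 6.8 in the second, so they moved 3.1 units further apart.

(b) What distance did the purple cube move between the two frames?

3.2

The purple cube moved from about (3.0, 6.4) to (1.4, 3.6), a distance of √(1.6² + 2.8²) ≈ 3.2.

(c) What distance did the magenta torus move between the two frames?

2.8

The magenta torus was near (6.0, 4.3) before and (8.1, 2.4) after, so it travelled √(2.1² + 1.9²) ≈ 2.8 units.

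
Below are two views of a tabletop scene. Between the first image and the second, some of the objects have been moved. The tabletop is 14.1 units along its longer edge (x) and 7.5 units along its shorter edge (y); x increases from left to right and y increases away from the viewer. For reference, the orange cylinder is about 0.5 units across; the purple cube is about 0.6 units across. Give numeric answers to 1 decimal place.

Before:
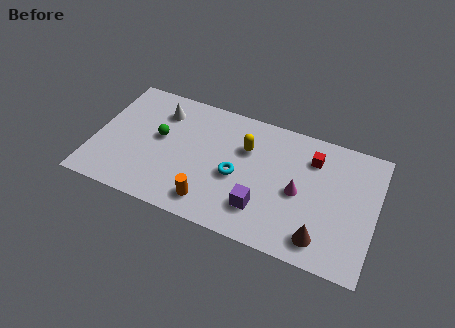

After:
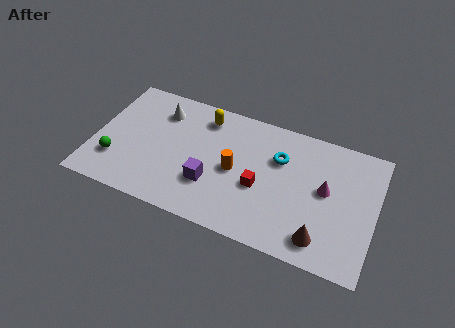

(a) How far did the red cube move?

3.5

The red cube moved from about (10.8, 5.7) to (8.4, 3.1), a distance of √(2.4² + 2.6²) ≈ 3.5.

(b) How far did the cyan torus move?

2.7

From (7.2, 3.3) to (9.2, 5.1), the cyan torus covered √(2.0² + 1.8²) ≈ 2.7 units.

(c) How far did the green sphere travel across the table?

2.9

From (3.2, 4.2) to (1.2, 2.1), the green sphere covered √(2.0² + 2.1²) ≈ 2.9 units.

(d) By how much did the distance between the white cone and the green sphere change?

+2.6

They were about 1.6 units apart before and 4.2 after — 2.6 units further apart.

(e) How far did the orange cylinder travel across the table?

2.5

The orange cylinder was near (6.1, 1.3) before and (7.1, 3.6) after, so it travelled √(1.0² + 2.3²) ≈ 2.5 units.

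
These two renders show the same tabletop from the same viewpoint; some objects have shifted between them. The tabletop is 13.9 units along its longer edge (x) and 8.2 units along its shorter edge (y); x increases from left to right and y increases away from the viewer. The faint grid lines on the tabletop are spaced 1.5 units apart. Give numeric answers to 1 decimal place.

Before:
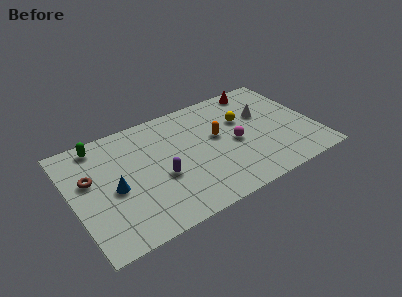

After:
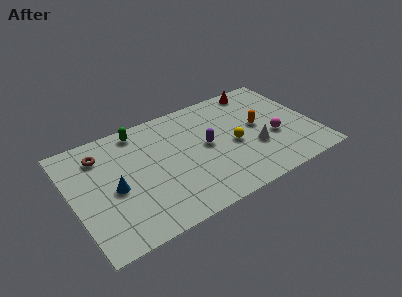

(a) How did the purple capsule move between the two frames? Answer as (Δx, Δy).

(2.8, 1.0)

The purple capsule was at about (4.9, 3.3) and moved to about (7.7, 4.3).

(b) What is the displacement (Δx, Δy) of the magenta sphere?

(2.2, -0.6)

From the two frames, the magenta sphere sits at roughly (9.3, 3.8) before and (11.5, 3.2) after.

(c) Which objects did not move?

the blue cone and the red cone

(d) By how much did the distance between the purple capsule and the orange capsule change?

-0.7

They were about 3.8 units apart before and 3.1 after — 0.7 units closer together.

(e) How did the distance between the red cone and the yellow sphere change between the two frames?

+1.8

The distance was about 2.4 in the first image and 4.2 in the second, so they moved 1.8 units further apart.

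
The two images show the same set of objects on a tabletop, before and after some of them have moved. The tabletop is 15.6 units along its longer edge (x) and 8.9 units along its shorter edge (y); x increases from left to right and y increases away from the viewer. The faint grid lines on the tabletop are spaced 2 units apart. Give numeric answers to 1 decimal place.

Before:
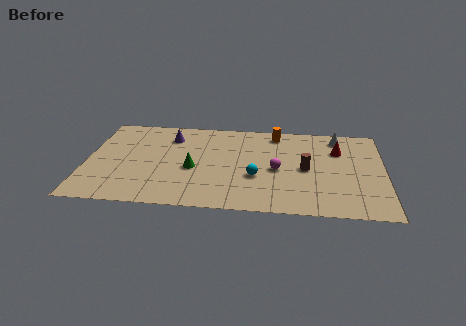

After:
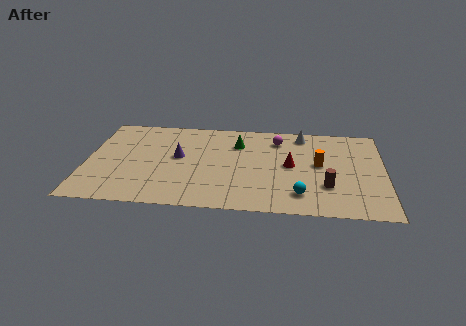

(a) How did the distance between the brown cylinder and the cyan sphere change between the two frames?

-1.1

Before: roughly 2.8 units apart; after: 1.7. That's 1.1 units closer together.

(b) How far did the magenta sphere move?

3.0

The magenta sphere was near (10.0, 4.1) before and (10.0, 7.1) after, so it travelled √(0.0² + 3.0²) ≈ 3.0 units.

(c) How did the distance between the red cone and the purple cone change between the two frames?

-3.0

The distance was about 8.9 in the first image and 5.9 in the second, so they moved 3.0 units closer together.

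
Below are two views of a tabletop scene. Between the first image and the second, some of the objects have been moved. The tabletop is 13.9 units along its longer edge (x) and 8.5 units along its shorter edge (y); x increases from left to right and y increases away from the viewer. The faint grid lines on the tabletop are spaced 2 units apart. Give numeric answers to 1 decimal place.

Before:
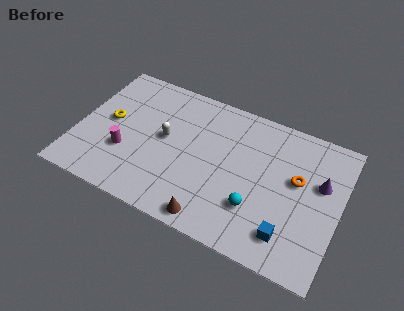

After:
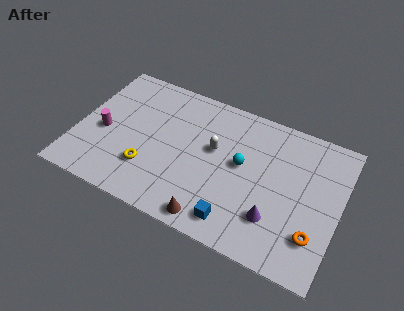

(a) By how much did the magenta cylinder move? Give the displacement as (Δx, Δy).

(-1.3, 0.8)

The magenta cylinder was at about (2.7, 2.9) and moved to about (1.4, 3.7).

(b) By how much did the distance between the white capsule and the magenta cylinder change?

+3.4

Before: roughly 2.5 units apart; after: 5.9. That's 3.4 units further apart.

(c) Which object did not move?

the brown cone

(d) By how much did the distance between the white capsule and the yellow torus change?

+1.1

They were about 3.0 units apart before and 4.1 after — 1.1 units further apart.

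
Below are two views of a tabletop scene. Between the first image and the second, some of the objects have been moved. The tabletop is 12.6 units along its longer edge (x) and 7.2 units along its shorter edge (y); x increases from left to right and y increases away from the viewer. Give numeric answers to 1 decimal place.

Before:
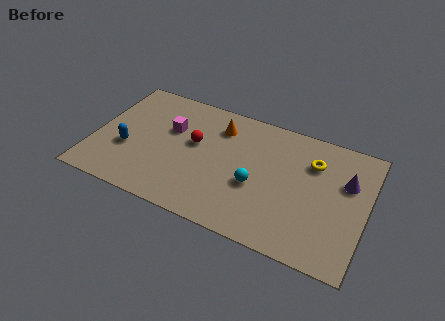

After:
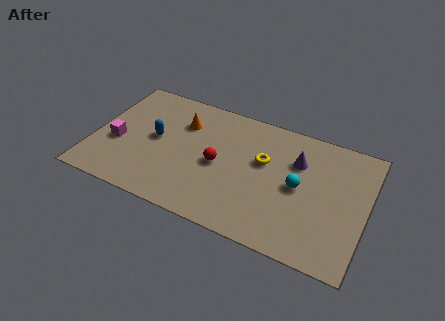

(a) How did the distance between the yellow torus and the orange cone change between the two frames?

-0.4

Before: roughly 4.4 units apart; after: 4.0. That's 0.4 units closer together.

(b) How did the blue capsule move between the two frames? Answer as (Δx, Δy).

(1.2, 1.1)

From the two frames, the blue capsule sits at roughly (1.6, 2.7) before and (2.8, 3.8) after.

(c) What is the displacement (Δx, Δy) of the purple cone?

(-2.3, 0.3)

From the two frames, the purple cone sits at roughly (11.6, 4.7) before and (9.3, 5.0) after.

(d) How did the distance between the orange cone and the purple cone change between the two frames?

-0.7

Before: roughly 6.1 units apart; after: 5.4. That's 0.7 units closer together.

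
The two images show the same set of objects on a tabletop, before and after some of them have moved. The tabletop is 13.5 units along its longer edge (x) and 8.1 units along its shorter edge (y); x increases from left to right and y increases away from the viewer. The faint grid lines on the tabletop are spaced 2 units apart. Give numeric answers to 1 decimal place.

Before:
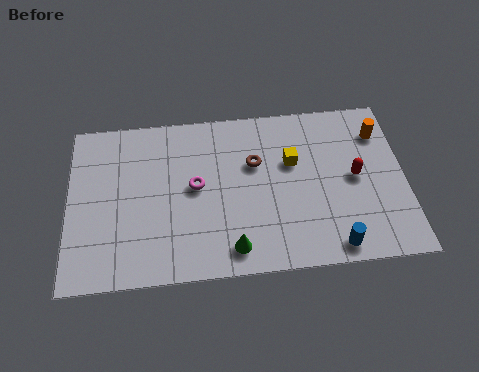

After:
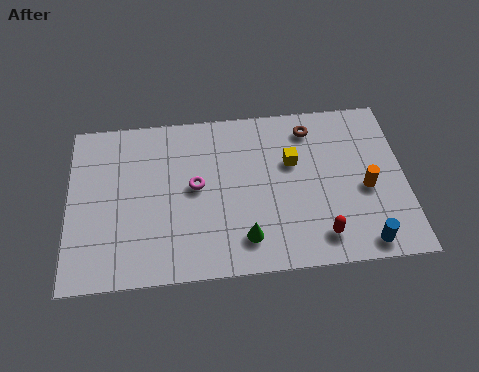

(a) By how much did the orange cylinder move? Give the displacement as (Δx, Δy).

(-0.7, -2.7)

The orange cylinder started near (12.6, 6.2) and ended near (11.9, 3.5).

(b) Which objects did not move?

the yellow cube and the magenta torus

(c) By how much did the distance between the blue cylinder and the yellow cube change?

+0.5

The distance was about 4.5 in the first image and 5.0 in the second, so they moved 0.5 units further apart.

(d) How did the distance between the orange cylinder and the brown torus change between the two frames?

-1.4

They were about 5.2 units apart before and 3.8 after — 1.4 units closer together.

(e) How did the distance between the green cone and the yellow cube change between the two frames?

-0.6

Before: roughly 4.6 units apart; after: 4.0. That's 0.6 units closer together.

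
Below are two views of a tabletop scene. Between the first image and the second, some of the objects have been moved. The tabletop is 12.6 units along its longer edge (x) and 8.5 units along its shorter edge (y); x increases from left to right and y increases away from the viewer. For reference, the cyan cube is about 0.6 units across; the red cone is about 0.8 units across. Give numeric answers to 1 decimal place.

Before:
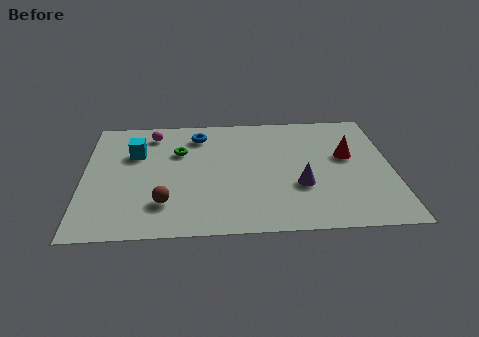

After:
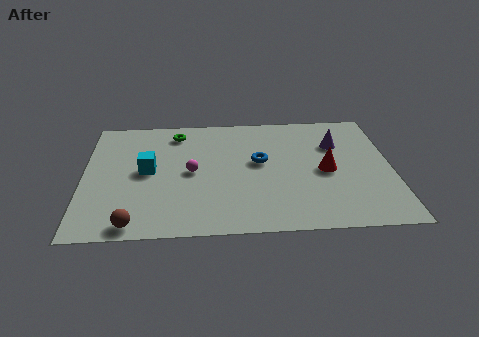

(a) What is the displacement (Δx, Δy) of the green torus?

(-0.1, 1.4)

The green torus started near (3.9, 5.7) and ended near (3.8, 7.1).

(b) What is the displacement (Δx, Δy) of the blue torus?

(2.5, -2.1)

The blue torus was at about (4.7, 6.9) and moved to about (7.2, 4.8).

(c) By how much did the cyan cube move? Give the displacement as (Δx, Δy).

(0.5, -1.3)

From the two frames, the cyan cube sits at roughly (2.1, 5.7) before and (2.6, 4.4) after.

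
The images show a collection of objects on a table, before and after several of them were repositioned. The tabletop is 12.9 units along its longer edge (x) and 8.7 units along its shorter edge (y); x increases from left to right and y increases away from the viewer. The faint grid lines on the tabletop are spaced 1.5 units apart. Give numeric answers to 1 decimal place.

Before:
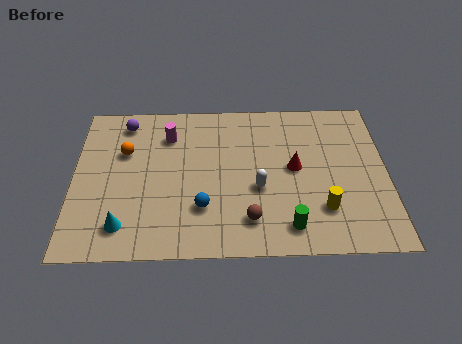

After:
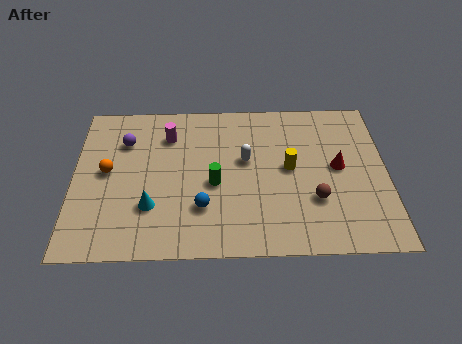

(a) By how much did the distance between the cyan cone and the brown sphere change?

+1.6

The distance was about 5.1 in the first image and 6.7 in the second, so they moved 1.6 units further apart.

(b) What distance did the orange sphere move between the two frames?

1.3

From (2.1, 5.7) to (1.4, 4.6), the orange sphere covered √(0.7² + 1.1²) ≈ 1.3 units.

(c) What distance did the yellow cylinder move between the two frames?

2.6

The yellow cylinder moved from about (10.2, 2.3) to (8.9, 4.6), a distance of √(1.3² + 2.3²) ≈ 2.6.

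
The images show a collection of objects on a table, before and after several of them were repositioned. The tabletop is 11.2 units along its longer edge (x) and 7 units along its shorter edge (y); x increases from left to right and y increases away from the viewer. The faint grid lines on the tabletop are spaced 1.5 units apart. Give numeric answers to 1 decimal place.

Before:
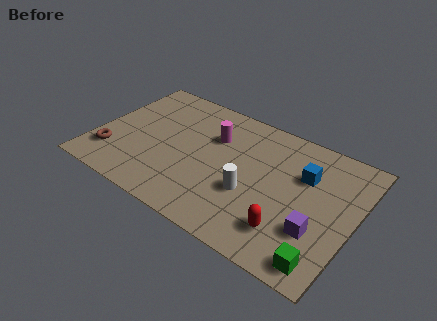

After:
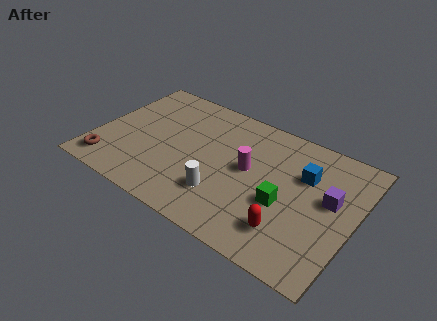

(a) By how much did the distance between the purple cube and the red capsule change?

+1.5

They were about 1.3 units apart before and 2.8 after — 1.5 units further apart.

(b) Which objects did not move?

the blue cube and the red capsule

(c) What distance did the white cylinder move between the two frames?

1.3

The white cylinder was near (6.9, 2.6) before and (5.8, 1.9) after, so it travelled √(1.1² + 0.7²) ≈ 1.3 units.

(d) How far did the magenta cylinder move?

2.0

The magenta cylinder was near (4.9, 4.8) before and (6.6, 3.8) after, so it travelled √(1.7² + 1.0²) ≈ 2.0 units.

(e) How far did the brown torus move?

0.6

The brown torus was near (0.9, 1.7) before and (0.9, 1.1) after, so it travelled √(0.0² + 0.6²) ≈ 0.6 units.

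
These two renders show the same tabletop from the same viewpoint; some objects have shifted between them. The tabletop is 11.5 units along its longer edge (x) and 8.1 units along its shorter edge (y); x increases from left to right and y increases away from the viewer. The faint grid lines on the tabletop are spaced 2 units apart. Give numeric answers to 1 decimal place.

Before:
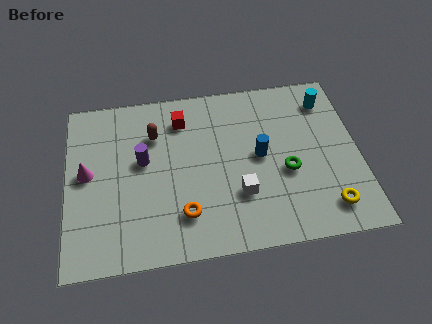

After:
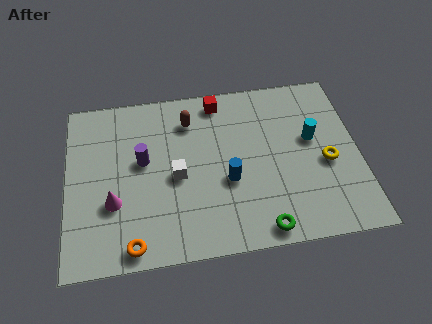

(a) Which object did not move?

the purple cylinder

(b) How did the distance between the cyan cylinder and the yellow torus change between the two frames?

-3.8

They were about 5.1 units apart before and 1.3 after — 3.8 units closer together.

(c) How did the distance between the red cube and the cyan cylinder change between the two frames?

-1.5

They were about 5.8 units apart before and 4.3 after — 1.5 units closer together.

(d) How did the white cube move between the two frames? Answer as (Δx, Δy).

(-2.4, 1.2)

From the two frames, the white cube sits at roughly (6.7, 2.5) before and (4.3, 3.7) after.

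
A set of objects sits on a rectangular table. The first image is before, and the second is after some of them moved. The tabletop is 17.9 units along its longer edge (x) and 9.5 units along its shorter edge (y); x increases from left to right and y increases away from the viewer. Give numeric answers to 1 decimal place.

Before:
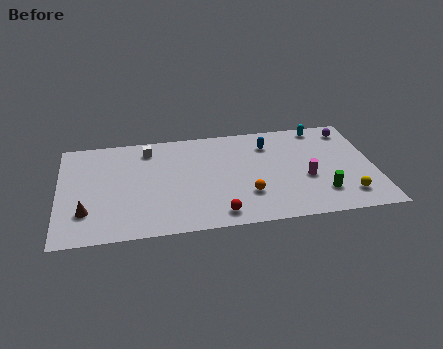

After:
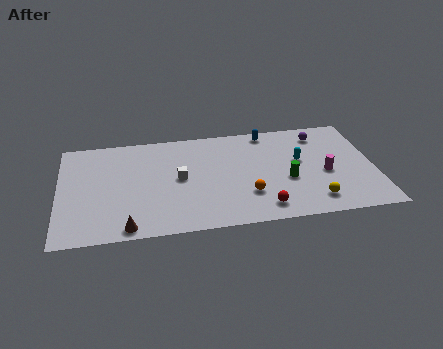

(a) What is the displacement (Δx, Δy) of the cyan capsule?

(-1.4, -3.0)

The cyan capsule started near (15.1, 8.5) and ended near (13.7, 5.5).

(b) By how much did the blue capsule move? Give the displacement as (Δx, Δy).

(0.0, 1.2)

The blue capsule started near (12.0, 7.3) and ended near (12.0, 8.5).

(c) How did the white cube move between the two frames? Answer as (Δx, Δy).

(1.7, -3.0)

The white cube was at about (5.1, 7.9) and moved to about (6.8, 4.9).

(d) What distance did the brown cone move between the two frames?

2.9

The brown cone was near (1.5, 2.6) before and (3.8, 0.9) after, so it travelled √(2.3² + 1.7²) ≈ 2.9 units.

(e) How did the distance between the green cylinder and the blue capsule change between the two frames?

-0.9

The distance was about 5.7 in the first image and 4.8 in the second, so they moved 0.9 units closer together.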